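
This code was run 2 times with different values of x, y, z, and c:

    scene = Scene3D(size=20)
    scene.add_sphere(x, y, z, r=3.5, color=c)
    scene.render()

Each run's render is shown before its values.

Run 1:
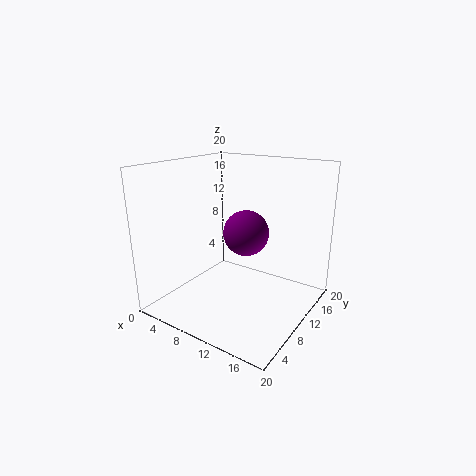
x = 8.5
y = 14.5
z = 9
c = 'purple'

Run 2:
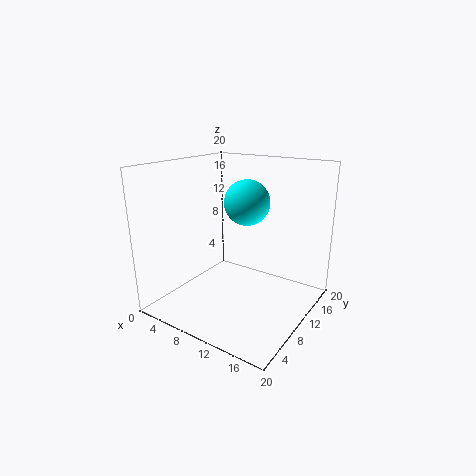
x = 8
y = 15.5
z = 13.5
c = 'cyan'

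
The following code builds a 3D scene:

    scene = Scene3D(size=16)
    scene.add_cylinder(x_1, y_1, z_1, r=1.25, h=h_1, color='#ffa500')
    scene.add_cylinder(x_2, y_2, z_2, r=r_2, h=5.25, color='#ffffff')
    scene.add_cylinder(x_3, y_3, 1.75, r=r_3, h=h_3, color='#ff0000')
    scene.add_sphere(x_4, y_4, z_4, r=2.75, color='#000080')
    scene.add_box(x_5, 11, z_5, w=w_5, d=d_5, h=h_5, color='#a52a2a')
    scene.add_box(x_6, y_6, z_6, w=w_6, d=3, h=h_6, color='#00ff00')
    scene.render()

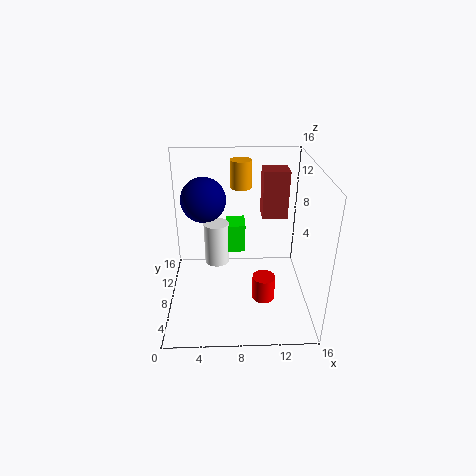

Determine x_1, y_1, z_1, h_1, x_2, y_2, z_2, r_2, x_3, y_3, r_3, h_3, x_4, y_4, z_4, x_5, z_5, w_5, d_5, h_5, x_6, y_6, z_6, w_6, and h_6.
x_1 = 8.5; y_1 = 12.5; z_1 = 12.25; h_1 = 3.25; x_2 = 5.5; y_2 = 11.25; z_2 = 3; r_2 = 1.5; x_3 = 10.75; y_3 = 5.5; r_3 = 1.25; h_3 = 2.75; x_4 = 4; y_4 = 13; z_4 = 10.5; x_5 = 11; z_5 = 8.75; w_5 = 3; d_5 = 2.75; h_5 = 5.75; x_6 = 6.75; y_6 = 10.75; z_6 = 4.5; w_6 = 2.25; h_6 = 3.5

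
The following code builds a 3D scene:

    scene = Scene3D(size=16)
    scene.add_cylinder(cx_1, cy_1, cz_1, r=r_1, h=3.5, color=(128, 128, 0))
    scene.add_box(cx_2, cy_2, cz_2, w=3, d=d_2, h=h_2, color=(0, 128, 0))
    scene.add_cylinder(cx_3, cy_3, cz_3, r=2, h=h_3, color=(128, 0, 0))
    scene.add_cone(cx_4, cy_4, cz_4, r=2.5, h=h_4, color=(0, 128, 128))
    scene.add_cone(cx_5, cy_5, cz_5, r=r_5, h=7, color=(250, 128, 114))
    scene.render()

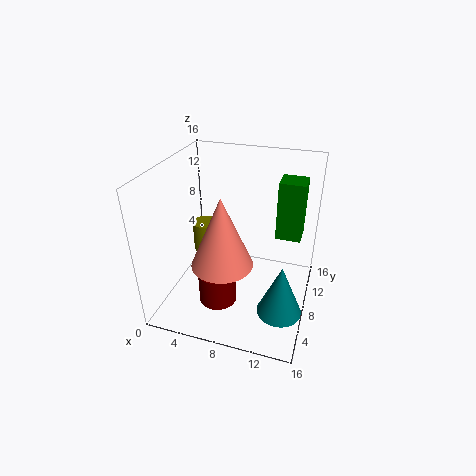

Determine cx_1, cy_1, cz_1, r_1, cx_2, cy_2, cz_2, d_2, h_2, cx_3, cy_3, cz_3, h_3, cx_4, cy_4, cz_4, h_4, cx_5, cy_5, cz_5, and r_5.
cx_1 = 3.5, cy_1 = 9.5, cz_1 = 5, r_1 = 1.5, cx_2 = 11.5, cy_2 = 11.5, cz_2 = 6.5, d_2 = 3, h_2 = 7, cx_3 = 7, cy_3 = 4, cz_3 = 2.5, h_3 = 3.5, cx_4 = 13.5, cy_4 = 6, cz_4 = 0.5, h_4 = 6, cx_5 = 8, cy_5 = 3, cz_5 = 8, r_5 = 3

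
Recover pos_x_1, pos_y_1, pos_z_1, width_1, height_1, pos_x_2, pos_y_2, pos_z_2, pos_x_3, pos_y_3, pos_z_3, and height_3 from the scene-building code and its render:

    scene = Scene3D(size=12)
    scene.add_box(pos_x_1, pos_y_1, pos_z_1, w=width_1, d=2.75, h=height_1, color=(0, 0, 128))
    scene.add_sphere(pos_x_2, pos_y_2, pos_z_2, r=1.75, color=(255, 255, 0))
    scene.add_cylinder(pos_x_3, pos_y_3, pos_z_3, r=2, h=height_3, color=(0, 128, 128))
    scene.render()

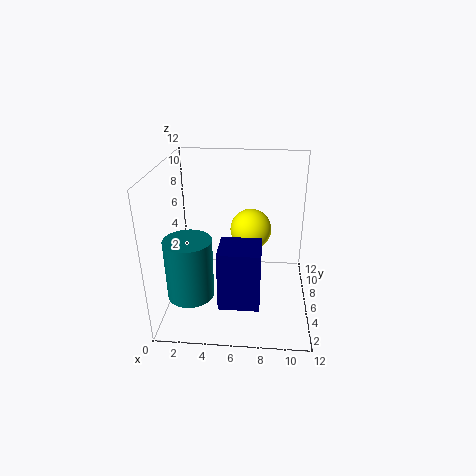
pos_x_1 = 5, pos_y_1 = 0.5, pos_z_1 = 3, width_1 = 3, height_1 = 4.5, pos_x_2 = 7, pos_y_2 = 7.25, pos_z_2 = 6.25, pos_x_3 = 2, pos_y_3 = 4.75, pos_z_3 = 1, height_3 = 5.25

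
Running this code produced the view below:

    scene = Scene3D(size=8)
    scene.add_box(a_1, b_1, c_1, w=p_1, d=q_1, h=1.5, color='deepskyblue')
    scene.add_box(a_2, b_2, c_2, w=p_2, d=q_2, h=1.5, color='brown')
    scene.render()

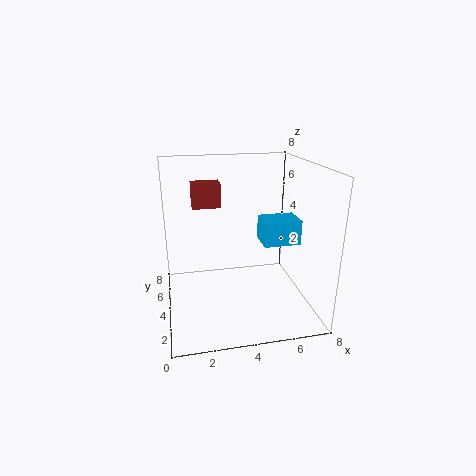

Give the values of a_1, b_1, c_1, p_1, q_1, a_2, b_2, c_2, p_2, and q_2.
a_1 = 5.75
b_1 = 4.5
c_1 = 3
p_1 = 2.25
q_1 = 1.75
a_2 = 1.75
b_2 = 6.5
c_2 = 5
p_2 = 1.75
q_2 = 1.25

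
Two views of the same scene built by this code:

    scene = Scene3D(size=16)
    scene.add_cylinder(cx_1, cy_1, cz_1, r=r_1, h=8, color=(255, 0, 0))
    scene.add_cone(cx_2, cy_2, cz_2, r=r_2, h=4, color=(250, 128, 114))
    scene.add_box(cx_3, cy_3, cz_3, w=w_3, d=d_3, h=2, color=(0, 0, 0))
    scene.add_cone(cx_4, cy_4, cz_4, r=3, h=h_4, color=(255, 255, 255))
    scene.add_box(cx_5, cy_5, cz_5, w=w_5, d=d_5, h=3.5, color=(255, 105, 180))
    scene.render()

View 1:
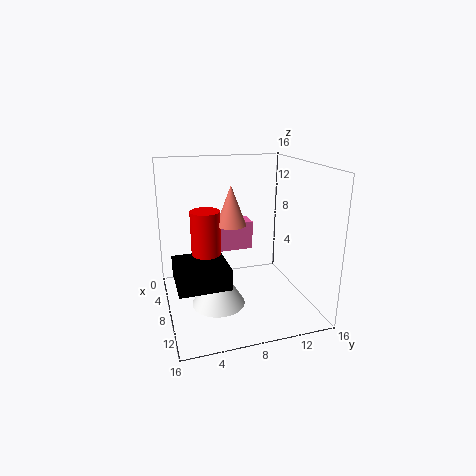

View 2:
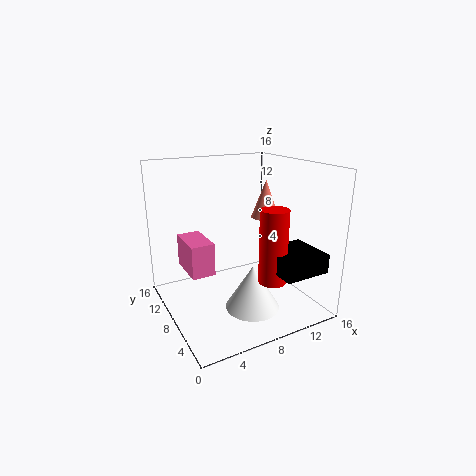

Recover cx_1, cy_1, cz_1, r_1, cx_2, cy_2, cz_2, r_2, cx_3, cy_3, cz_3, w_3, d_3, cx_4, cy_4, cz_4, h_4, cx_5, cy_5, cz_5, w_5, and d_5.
cx_1 = 10, cy_1 = 4, cz_1 = 4, r_1 = 1.5, cx_2 = 10.5, cy_2 = 6.5, cz_2 = 10.5, r_2 = 1.5, cx_3 = 9.5, cy_3 = 0.5, cz_3 = 5.5, w_3 = 5, d_3 = 5, cx_4 = 8.5, cy_4 = 5.5, cz_4 = 0.5, h_4 = 5, cx_5 = 2, cy_5 = 6.5, cz_5 = 5, w_5 = 2.5, d_5 = 4.5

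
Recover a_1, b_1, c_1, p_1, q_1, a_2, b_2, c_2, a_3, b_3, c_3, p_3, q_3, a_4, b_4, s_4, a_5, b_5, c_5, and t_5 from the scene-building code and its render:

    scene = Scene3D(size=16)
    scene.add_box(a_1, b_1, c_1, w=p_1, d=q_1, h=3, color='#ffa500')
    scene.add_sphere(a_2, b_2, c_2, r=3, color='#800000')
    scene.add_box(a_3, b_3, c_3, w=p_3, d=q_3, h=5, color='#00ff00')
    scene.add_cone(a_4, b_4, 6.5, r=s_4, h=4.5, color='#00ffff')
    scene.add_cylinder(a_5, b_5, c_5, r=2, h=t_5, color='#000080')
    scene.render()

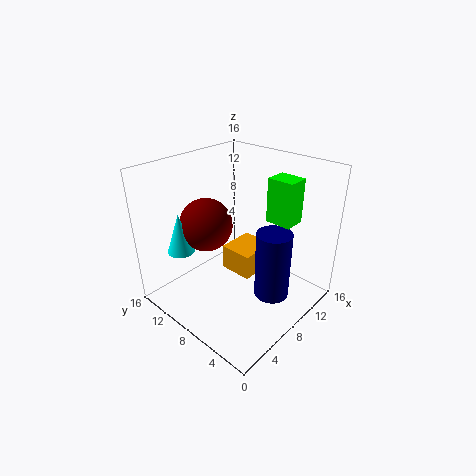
a_1 = 8.5; b_1 = 7; c_1 = 2.5; p_1 = 4.5; q_1 = 4; a_2 = 6.5; b_2 = 11.5; c_2 = 9; a_3 = 11; b_3 = 3.5; c_3 = 9.5; p_3 = 2.5; q_3 = 3; a_4 = 3.5; b_4 = 12.5; s_4 = 1.5; a_5 = 10; b_5 = 4.5; c_5 = 1; t_5 = 8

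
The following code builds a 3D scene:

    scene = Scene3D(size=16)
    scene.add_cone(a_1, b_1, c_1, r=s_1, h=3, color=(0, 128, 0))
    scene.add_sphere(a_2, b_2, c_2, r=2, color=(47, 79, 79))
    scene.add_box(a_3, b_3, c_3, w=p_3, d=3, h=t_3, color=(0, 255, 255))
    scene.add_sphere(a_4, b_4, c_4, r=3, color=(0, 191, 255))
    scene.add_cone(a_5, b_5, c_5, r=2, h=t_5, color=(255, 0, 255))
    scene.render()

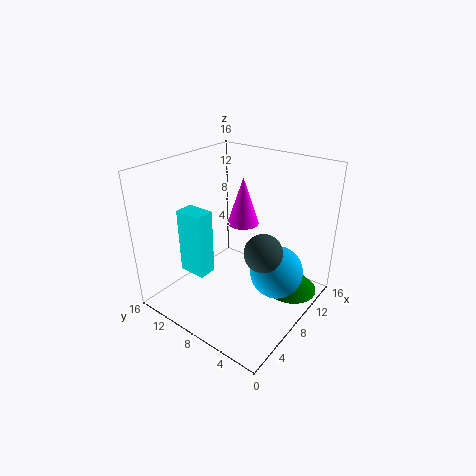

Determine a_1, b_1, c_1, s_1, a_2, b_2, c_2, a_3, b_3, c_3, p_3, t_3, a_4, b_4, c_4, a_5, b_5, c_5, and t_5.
a_1 = 12; b_1 = 3; c_1 = 1; s_1 = 3; a_2 = 7; b_2 = 4; c_2 = 8; a_3 = 3; b_3 = 9; c_3 = 5; p_3 = 2; t_3 = 7; a_4 = 10; b_4 = 4; c_4 = 4; a_5 = 13; b_5 = 11; c_5 = 7; t_5 = 6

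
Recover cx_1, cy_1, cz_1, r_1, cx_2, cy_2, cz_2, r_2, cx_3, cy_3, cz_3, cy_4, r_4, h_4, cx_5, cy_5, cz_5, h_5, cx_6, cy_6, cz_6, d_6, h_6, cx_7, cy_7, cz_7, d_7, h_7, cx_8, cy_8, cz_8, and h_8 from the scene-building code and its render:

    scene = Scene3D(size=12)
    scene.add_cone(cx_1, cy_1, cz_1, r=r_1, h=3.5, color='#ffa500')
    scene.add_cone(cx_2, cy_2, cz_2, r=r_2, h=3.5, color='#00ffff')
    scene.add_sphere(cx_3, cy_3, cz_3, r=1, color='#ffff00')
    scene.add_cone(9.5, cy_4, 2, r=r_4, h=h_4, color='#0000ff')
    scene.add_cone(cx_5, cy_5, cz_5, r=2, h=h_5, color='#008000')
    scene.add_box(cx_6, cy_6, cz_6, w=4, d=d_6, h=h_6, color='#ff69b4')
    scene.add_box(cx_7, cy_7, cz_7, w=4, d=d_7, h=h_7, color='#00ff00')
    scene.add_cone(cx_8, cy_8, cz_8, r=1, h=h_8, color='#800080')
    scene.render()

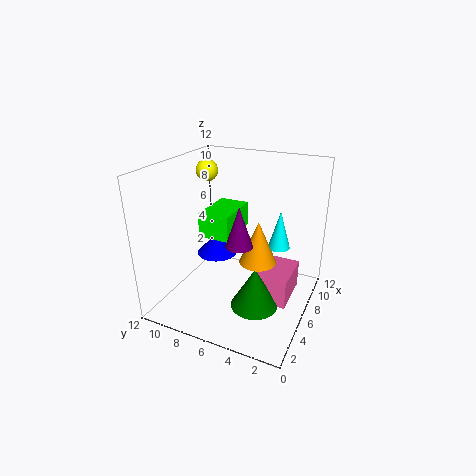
cx_1 = 5.5
cy_1 = 4
cz_1 = 4.5
r_1 = 1.5
cx_2 = 9.5
cy_2 = 3.5
cz_2 = 4
r_2 = 1
cx_3 = 9
cy_3 = 10.5
cz_3 = 10.5
cy_4 = 10
r_4 = 2
h_4 = 2
cx_5 = 5
cy_5 = 4
cz_5 = 0.5
h_5 = 3.5
cx_6 = 5.5
cy_6 = 1.5
cz_6 = 0.5
d_6 = 3
h_6 = 2.5
cx_7 = 4
cy_7 = 6
cz_7 = 6.5
d_7 = 2.5
h_7 = 2
cx_8 = 3
cy_8 = 4.5
cz_8 = 7
h_8 = 3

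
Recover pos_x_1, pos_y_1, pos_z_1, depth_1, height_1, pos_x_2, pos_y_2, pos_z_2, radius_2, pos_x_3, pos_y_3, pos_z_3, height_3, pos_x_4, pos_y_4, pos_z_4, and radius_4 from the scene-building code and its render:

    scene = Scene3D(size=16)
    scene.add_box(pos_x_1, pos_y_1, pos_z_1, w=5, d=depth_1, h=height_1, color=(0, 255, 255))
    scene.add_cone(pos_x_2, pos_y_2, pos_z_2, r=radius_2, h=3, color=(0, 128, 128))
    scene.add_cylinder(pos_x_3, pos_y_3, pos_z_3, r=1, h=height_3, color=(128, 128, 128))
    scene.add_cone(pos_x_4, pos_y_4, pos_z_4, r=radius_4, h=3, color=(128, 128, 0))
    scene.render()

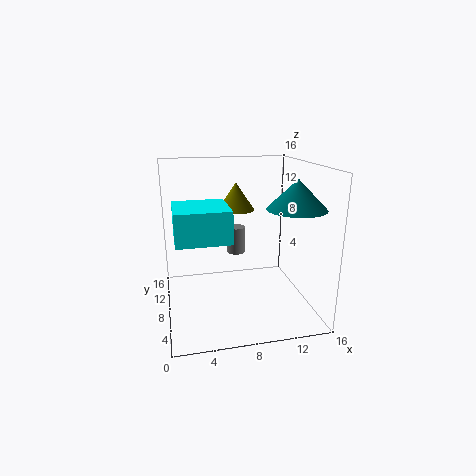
pos_x_1 = 1
pos_y_1 = 1
pos_z_1 = 10
depth_1 = 5
height_1 = 3
pos_x_2 = 13
pos_y_2 = 4
pos_z_2 = 12
radius_2 = 3
pos_x_3 = 8
pos_y_3 = 9
pos_z_3 = 6
height_3 = 3
pos_x_4 = 8
pos_y_4 = 9
pos_z_4 = 11
radius_4 = 2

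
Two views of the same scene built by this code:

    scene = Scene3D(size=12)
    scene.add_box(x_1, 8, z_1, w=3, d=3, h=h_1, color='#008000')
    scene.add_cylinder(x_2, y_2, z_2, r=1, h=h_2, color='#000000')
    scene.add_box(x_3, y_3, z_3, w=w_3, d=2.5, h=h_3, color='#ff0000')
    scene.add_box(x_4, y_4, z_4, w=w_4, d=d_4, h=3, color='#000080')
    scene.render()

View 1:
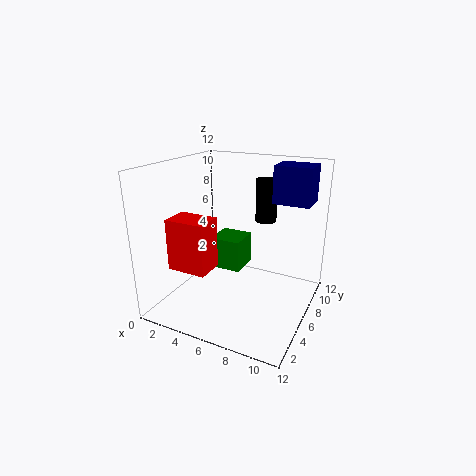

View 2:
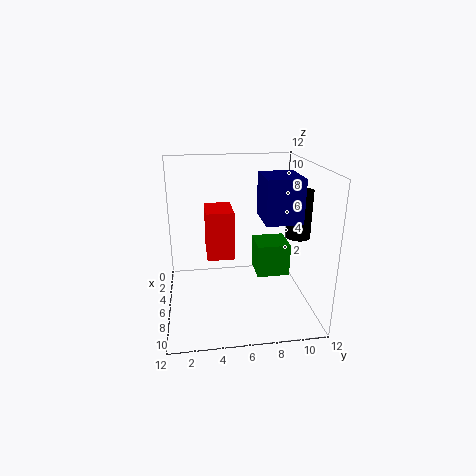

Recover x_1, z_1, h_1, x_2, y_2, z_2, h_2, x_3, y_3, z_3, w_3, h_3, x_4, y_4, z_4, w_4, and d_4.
x_1 = 2, z_1 = 1.5, h_1 = 3, x_2 = 6.5, y_2 = 11, z_2 = 6, h_2 = 4, x_3 = 0.5, y_3 = 3.5, z_3 = 3, w_3 = 3.5, h_3 = 4.5, x_4 = 8.5, y_4 = 7, z_4 = 9, w_4 = 3, d_4 = 2.5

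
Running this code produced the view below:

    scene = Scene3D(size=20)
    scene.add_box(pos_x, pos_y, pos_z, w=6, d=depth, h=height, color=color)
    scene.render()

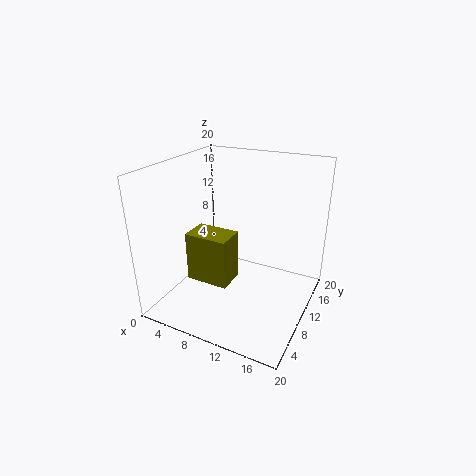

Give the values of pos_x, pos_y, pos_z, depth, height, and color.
pos_x = 4
pos_y = 6
pos_z = 4
depth = 4
height = 7
color = 'olive'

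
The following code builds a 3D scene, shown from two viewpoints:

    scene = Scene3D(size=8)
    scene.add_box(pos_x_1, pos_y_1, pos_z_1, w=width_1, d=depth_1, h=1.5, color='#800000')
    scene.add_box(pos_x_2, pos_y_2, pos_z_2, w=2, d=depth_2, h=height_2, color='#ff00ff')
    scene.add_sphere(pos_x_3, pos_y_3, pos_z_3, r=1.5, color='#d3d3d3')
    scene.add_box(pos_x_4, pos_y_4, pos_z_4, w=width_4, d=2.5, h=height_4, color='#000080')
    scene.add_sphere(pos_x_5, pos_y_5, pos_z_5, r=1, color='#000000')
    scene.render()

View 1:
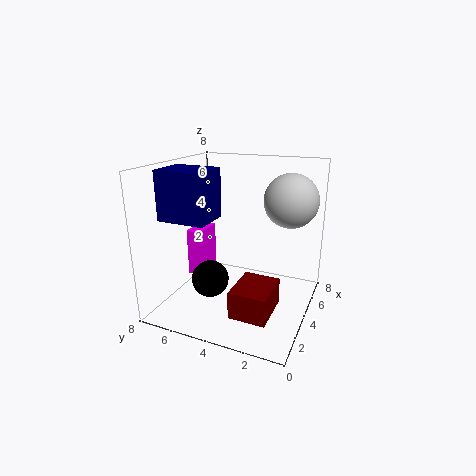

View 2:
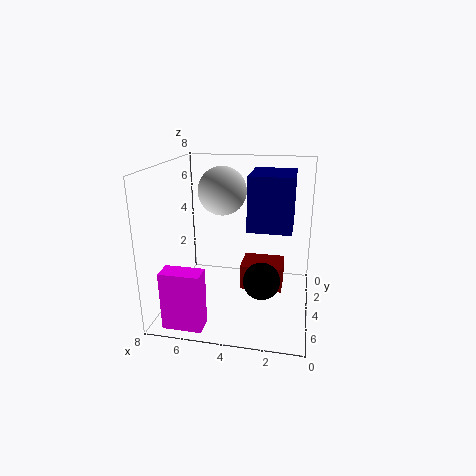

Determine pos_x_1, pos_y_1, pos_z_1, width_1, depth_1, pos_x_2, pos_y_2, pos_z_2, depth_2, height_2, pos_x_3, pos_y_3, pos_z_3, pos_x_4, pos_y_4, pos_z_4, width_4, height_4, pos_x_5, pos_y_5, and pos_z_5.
pos_x_1 = 1.5, pos_y_1 = 1.5, pos_z_1 = 0.5, width_1 = 2.5, depth_1 = 2, pos_x_2 = 5, pos_y_2 = 7, pos_z_2 = 0.5, depth_2 = 1, height_2 = 3, pos_x_3 = 5.5, pos_y_3 = 1.5, pos_z_3 = 6, pos_x_4 = 1, pos_y_4 = 4.5, pos_z_4 = 5.5, width_4 = 2, height_4 = 2.5, pos_x_5 = 2.5, pos_y_5 = 5, pos_z_5 = 2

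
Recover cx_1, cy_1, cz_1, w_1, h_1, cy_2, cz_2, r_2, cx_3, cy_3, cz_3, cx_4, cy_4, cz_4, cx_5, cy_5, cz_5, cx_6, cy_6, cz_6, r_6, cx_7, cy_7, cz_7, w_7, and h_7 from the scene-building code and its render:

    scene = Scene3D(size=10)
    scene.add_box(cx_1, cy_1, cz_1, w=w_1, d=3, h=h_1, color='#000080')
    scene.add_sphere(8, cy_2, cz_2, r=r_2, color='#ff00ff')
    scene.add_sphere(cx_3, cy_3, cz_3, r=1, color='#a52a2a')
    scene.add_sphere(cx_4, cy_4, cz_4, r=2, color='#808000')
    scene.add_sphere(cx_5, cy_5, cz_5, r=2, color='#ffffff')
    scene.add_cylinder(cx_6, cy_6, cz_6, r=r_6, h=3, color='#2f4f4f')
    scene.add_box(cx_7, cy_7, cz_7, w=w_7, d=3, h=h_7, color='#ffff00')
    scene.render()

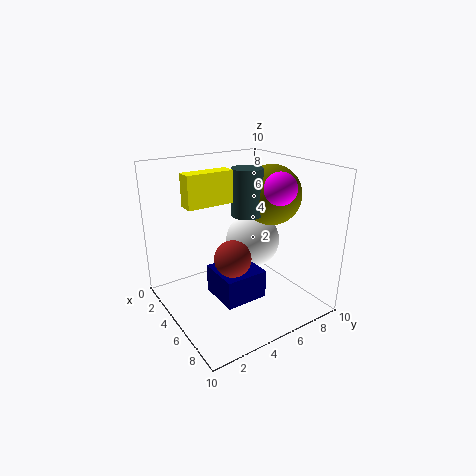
cx_1 = 4
cy_1 = 3
cz_1 = 1
w_1 = 3
h_1 = 2
cy_2 = 6
cz_2 = 9
r_2 = 1
cx_3 = 9
cy_3 = 2
cz_3 = 6
cx_4 = 6
cy_4 = 7
cz_4 = 8
cx_5 = 4
cy_5 = 7
cz_5 = 4
cx_6 = 6
cy_6 = 5
cz_6 = 7
r_6 = 1
cx_7 = 5
cy_7 = 1
cz_7 = 8
w_7 = 1
h_7 = 2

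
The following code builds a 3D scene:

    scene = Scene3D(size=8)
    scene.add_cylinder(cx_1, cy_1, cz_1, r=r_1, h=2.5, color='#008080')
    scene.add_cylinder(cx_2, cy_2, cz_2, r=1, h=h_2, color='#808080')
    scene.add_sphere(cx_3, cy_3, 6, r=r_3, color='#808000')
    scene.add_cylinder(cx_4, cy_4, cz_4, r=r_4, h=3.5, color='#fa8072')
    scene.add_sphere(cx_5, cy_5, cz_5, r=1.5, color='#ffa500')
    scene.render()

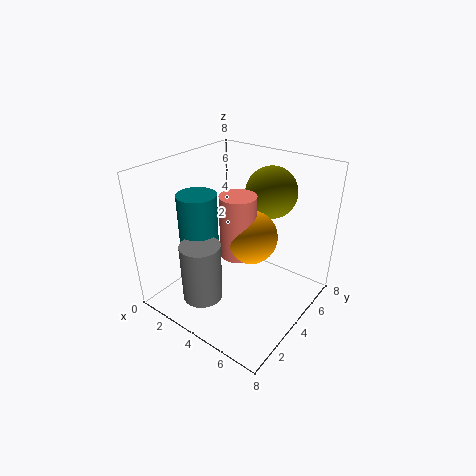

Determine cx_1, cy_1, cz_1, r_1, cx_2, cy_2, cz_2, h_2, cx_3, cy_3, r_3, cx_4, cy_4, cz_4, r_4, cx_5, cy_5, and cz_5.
cx_1 = 3; cy_1 = 2; cz_1 = 4.5; r_1 = 1; cx_2 = 4; cy_2 = 1; cz_2 = 2; h_2 = 3; cx_3 = 4.5; cy_3 = 6.5; r_3 = 1.5; cx_4 = 4; cy_4 = 4; cz_4 = 3; r_4 = 1; cx_5 = 4.5; cy_5 = 4.5; cz_5 = 4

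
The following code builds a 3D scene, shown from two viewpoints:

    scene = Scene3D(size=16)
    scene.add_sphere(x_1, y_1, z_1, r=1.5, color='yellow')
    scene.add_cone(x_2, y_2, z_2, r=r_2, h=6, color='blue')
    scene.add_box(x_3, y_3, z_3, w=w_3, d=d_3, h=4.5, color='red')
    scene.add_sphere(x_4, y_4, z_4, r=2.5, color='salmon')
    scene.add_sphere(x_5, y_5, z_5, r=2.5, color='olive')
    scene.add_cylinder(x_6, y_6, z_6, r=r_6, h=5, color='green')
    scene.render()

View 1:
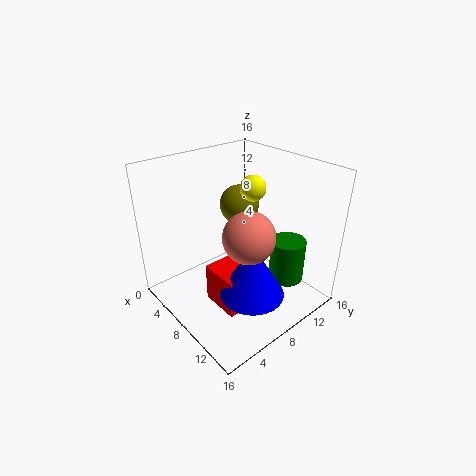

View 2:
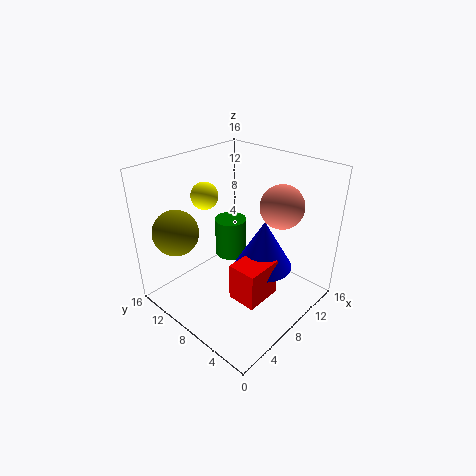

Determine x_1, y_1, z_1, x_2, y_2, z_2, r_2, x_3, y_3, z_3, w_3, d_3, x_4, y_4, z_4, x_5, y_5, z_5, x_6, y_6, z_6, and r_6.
x_1 = 6.5; y_1 = 11.5; z_1 = 12.5; x_2 = 11.5; y_2 = 7; z_2 = 3; r_2 = 3.5; x_3 = 6.5; y_3 = 4.5; z_3 = 0.5; w_3 = 4.5; d_3 = 3.5; x_4 = 12.5; y_4 = 5.5; z_4 = 11; x_5 = 3; y_5 = 12.5; z_5 = 9; x_6 = 11.5; y_6 = 12.5; z_6 = 2.5; r_6 = 2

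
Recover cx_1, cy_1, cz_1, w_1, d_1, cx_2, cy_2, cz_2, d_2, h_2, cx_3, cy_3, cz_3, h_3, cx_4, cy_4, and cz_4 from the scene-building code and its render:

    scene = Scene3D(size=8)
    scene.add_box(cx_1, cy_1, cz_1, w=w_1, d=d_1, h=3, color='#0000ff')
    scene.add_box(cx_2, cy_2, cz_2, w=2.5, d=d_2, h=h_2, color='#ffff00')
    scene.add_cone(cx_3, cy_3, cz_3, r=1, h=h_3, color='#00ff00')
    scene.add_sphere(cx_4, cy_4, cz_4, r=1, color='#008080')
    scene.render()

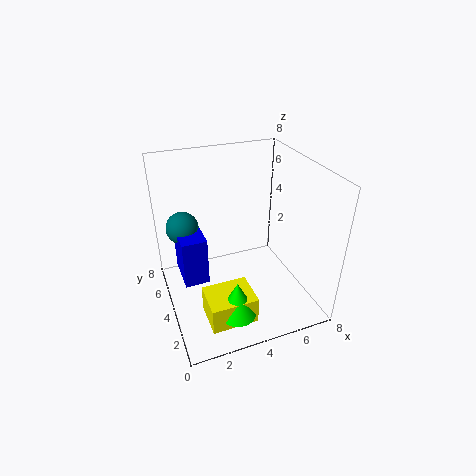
cx_1 = 1; cy_1 = 5; cz_1 = 0.5; w_1 = 1.5; d_1 = 2.5; cx_2 = 1.5; cy_2 = 1; cz_2 = 0.5; d_2 = 2; h_2 = 1.5; cx_3 = 3; cy_3 = 1.5; cz_3 = 1; h_3 = 2; cx_4 = 1.5; cy_4 = 7; cz_4 = 3.5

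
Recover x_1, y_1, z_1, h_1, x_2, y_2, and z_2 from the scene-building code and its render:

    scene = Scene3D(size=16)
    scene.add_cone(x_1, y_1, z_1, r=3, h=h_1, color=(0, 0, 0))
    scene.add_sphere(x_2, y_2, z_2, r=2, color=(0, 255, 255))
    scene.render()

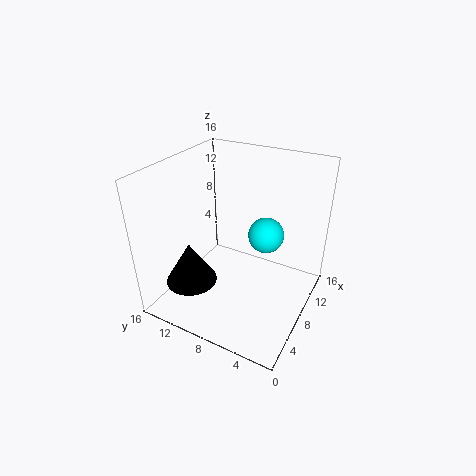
x_1 = 5.5
y_1 = 13
z_1 = 2
h_1 = 5
x_2 = 10
y_2 = 5.5
z_2 = 8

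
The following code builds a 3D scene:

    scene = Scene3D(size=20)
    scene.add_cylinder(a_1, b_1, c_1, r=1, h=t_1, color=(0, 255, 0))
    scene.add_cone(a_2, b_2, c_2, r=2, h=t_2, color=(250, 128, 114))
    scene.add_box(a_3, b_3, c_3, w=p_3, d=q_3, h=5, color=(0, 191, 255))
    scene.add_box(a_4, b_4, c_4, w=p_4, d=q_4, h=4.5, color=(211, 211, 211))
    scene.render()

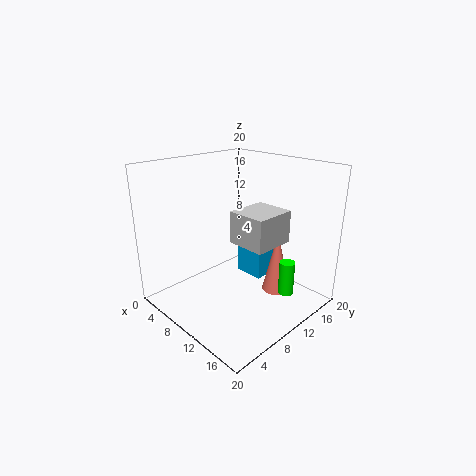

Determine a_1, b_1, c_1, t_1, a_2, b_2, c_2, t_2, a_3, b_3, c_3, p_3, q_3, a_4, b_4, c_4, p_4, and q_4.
a_1 = 17.5, b_1 = 11.5, c_1 = 4, t_1 = 4.5, a_2 = 13.5, b_2 = 14.5, c_2 = 1.5, t_2 = 9, a_3 = 6, b_3 = 14, c_3 = 2, p_3 = 4.5, q_3 = 4, a_4 = 9.5, b_4 = 9, c_4 = 9.5, p_4 = 5.5, q_4 = 6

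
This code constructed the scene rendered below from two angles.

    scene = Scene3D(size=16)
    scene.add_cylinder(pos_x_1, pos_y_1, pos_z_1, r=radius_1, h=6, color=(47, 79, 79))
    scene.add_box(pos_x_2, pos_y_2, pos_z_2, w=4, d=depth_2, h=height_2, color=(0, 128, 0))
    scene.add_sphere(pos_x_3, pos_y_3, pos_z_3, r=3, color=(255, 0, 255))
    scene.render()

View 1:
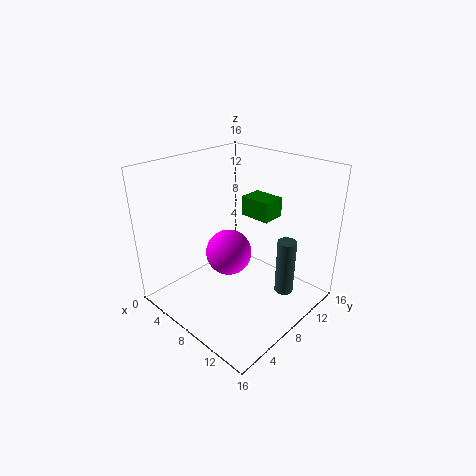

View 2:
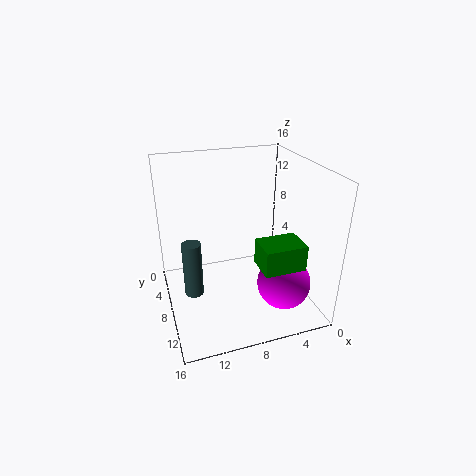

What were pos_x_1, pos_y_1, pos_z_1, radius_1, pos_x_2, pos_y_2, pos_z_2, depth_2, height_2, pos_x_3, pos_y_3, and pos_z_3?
pos_x_1 = 13.5, pos_y_1 = 9.5, pos_z_1 = 3, radius_1 = 1, pos_x_2 = 4, pos_y_2 = 13, pos_z_2 = 8, depth_2 = 3, height_2 = 2.5, pos_x_3 = 3.5, pos_y_3 = 11, pos_z_3 = 3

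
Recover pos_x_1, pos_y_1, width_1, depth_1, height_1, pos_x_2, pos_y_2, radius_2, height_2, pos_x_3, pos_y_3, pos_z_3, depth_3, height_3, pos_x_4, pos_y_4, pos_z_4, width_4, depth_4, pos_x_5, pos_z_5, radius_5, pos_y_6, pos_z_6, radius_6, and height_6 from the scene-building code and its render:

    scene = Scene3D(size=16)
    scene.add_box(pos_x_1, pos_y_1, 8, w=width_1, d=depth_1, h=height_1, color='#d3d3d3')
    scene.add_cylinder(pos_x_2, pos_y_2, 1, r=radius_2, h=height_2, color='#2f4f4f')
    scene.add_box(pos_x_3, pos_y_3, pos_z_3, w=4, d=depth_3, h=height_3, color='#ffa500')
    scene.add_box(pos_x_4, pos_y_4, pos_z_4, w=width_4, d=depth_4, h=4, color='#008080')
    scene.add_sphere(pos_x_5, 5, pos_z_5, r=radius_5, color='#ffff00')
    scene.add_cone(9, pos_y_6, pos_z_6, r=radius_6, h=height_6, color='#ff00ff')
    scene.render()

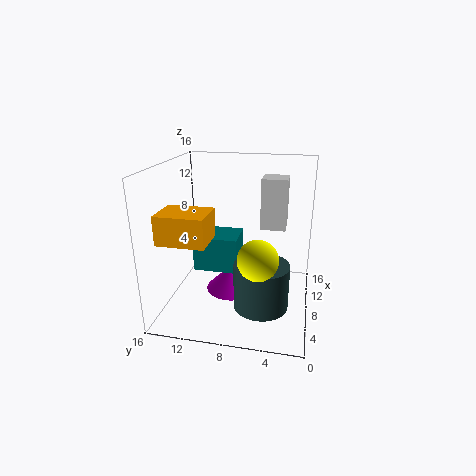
pos_x_1 = 11
pos_y_1 = 3
width_1 = 3
depth_1 = 3
height_1 = 6
pos_x_2 = 6
pos_y_2 = 5
radius_2 = 3
height_2 = 5
pos_x_3 = 2
pos_y_3 = 10
pos_z_3 = 9
depth_3 = 5
height_3 = 3
pos_x_4 = 7
pos_y_4 = 8
pos_z_4 = 4
width_4 = 4
depth_4 = 5
pos_x_5 = 3
pos_z_5 = 8
radius_5 = 2
pos_y_6 = 9
pos_z_6 = 1
radius_6 = 3
height_6 = 3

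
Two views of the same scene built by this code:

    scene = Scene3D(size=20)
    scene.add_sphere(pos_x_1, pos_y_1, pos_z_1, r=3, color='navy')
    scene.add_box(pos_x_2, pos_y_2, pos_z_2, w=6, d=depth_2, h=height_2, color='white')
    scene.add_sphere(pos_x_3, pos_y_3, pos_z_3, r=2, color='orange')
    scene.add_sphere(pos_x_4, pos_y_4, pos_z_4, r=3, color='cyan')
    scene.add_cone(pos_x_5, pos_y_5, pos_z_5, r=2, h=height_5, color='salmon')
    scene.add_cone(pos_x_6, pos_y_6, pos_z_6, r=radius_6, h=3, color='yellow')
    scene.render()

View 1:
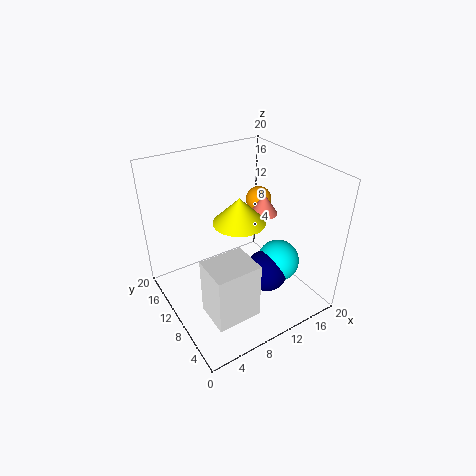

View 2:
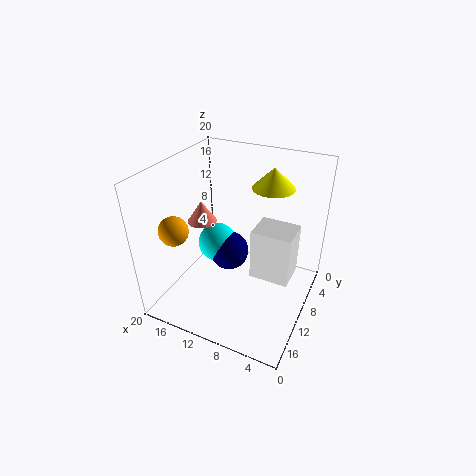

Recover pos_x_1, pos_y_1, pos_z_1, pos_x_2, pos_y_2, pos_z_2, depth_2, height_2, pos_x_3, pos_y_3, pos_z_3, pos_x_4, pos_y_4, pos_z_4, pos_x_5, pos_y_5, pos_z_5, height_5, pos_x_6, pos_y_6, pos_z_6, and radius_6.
pos_x_1 = 13, pos_y_1 = 7, pos_z_1 = 5, pos_x_2 = 3, pos_y_2 = 3, pos_z_2 = 2, depth_2 = 5, height_2 = 8, pos_x_3 = 17, pos_y_3 = 15, pos_z_3 = 12, pos_x_4 = 15, pos_y_4 = 7, pos_z_4 = 6, pos_x_5 = 15, pos_y_5 = 11, pos_z_5 = 12, height_5 = 3, pos_x_6 = 7, pos_y_6 = 5, pos_z_6 = 16, radius_6 = 3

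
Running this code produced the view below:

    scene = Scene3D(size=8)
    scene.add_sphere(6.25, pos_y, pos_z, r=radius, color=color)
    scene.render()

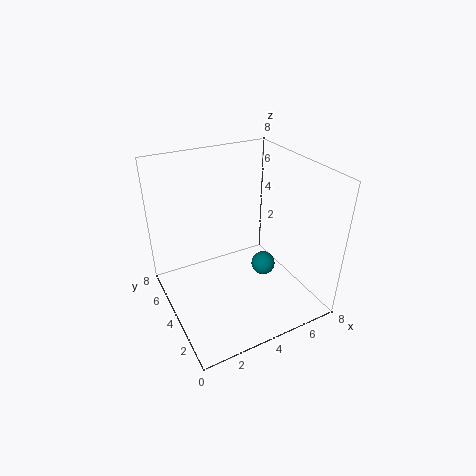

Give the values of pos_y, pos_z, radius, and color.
pos_y = 4.75
pos_z = 1
radius = 0.75
color = 'teal'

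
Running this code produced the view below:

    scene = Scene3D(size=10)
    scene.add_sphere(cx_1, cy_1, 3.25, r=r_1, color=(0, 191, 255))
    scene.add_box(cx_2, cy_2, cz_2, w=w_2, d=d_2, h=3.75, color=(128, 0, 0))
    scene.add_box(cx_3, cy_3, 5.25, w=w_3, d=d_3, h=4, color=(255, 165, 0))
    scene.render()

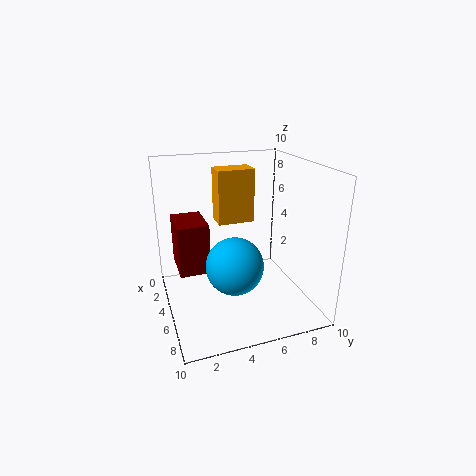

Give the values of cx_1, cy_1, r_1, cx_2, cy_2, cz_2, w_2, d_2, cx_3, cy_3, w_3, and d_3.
cx_1 = 5.75
cy_1 = 4.5
r_1 = 2
cx_2 = 0.75
cy_2 = 1
cz_2 = 2
w_2 = 3.25
d_2 = 2.25
cx_3 = 1.25
cy_3 = 4.25
w_3 = 1.75
d_3 = 2.75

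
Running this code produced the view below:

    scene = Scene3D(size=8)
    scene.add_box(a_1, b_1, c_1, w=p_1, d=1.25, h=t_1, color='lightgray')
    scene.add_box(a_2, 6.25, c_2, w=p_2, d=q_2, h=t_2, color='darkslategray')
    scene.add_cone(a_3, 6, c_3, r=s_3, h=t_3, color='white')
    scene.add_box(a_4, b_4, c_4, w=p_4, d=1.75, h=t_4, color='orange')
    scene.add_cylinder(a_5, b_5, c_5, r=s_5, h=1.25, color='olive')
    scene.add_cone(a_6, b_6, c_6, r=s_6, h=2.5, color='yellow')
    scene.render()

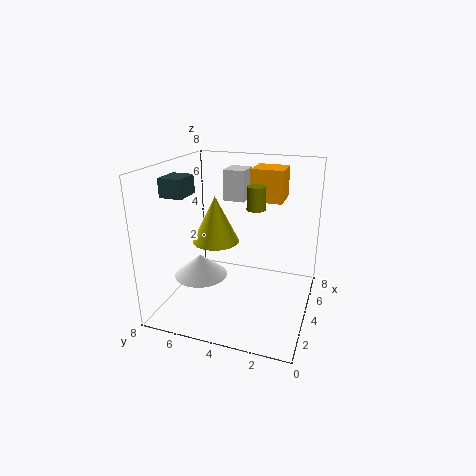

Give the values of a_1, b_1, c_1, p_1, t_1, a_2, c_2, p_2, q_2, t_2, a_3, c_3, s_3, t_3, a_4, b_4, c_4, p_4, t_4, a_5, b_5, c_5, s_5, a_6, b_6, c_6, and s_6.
a_1 = 5, b_1 = 4, c_1 = 5.75, p_1 = 1.5, t_1 = 1.75, a_2 = 2, c_2 = 6.5, p_2 = 1.5, q_2 = 1.25, t_2 = 1, a_3 = 3.25, c_3 = 1.75, s_3 = 1.5, t_3 = 1.25, a_4 = 4.5, b_4 = 1.75, c_4 = 6, p_4 = 1.75, t_4 = 1.75, a_5 = 4, b_5 = 3, c_5 = 5.75, s_5 = 0.5, a_6 = 3.25, b_6 = 5, c_6 = 4, s_6 = 1.25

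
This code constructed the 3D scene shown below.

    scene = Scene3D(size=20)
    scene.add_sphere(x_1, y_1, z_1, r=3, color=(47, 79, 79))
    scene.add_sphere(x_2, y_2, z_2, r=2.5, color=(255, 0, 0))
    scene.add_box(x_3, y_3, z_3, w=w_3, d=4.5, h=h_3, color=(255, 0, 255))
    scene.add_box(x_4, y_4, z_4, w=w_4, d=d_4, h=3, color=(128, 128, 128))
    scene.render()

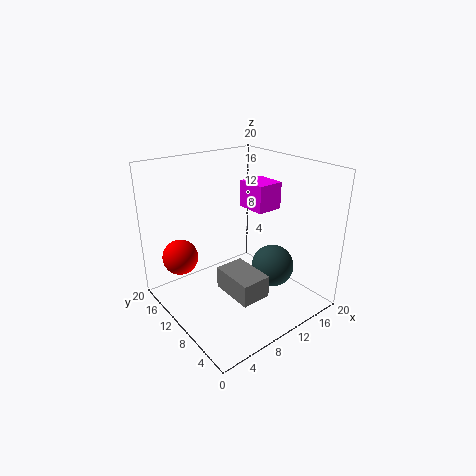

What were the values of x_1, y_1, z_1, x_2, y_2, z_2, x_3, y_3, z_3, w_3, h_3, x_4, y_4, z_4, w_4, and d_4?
x_1 = 14
y_1 = 7
z_1 = 5.5
x_2 = 3.5
y_2 = 15
z_2 = 7
x_3 = 14
y_3 = 10
z_3 = 12.5
w_3 = 4
h_3 = 4
x_4 = 6
y_4 = 3.5
z_4 = 4
w_4 = 4
d_4 = 6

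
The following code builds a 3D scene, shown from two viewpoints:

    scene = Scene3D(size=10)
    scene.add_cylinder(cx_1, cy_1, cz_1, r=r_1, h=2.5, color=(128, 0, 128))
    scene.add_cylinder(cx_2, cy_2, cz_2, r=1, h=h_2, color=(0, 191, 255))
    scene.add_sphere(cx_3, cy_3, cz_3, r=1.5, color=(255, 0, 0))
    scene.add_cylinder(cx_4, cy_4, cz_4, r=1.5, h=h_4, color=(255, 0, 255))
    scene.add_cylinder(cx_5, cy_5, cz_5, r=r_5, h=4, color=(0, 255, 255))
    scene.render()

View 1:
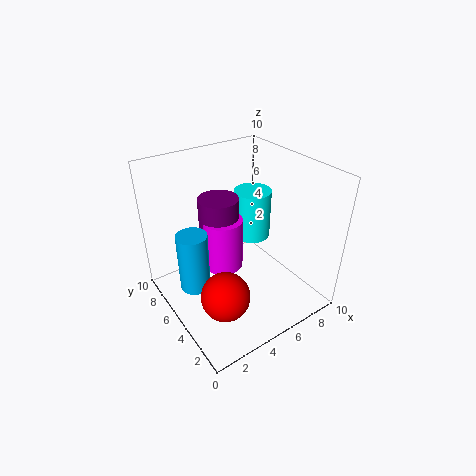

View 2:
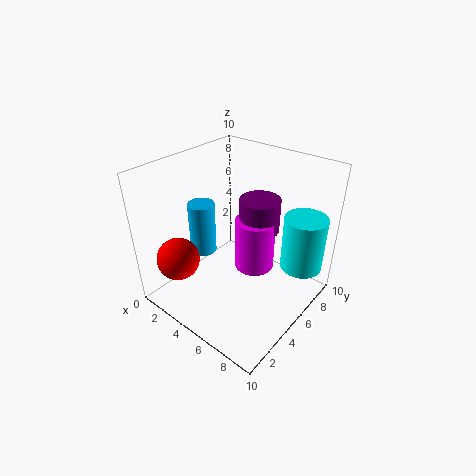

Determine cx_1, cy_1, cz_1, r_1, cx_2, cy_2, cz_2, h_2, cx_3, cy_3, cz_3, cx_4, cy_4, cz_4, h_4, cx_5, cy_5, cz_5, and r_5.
cx_1 = 5; cy_1 = 7.5; cz_1 = 4.5; r_1 = 1.5; cx_2 = 1.5; cy_2 = 5; cz_2 = 2.5; h_2 = 4; cx_3 = 2; cy_3 = 2; cz_3 = 3.5; cx_4 = 5; cy_4 = 7; cz_4 = 1.5; h_4 = 4; cx_5 = 8.5; cy_5 = 8; cz_5 = 2.5; r_5 = 1.5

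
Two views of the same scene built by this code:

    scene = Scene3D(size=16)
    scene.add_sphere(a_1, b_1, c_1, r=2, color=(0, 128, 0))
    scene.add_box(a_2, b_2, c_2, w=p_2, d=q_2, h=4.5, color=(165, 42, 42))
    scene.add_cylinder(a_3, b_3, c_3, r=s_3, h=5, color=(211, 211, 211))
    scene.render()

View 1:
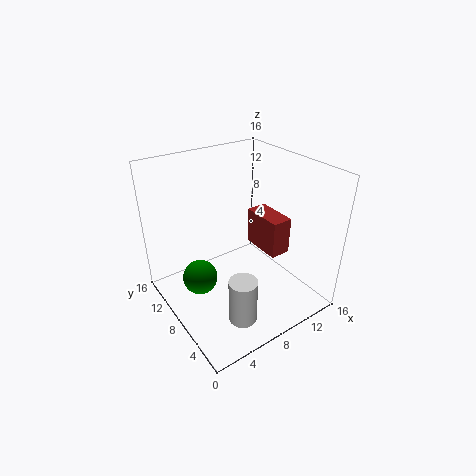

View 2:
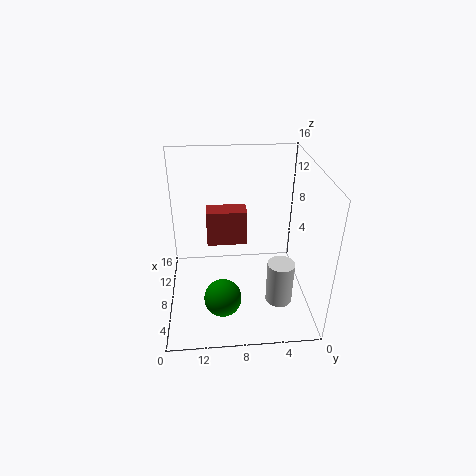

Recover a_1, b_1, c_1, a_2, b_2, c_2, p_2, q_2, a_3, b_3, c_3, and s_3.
a_1 = 4; b_1 = 10; c_1 = 3; a_2 = 12; b_2 = 6.5; c_2 = 4.5; p_2 = 2.5; q_2 = 5; a_3 = 5.5; b_3 = 3.5; c_3 = 1; s_3 = 1.5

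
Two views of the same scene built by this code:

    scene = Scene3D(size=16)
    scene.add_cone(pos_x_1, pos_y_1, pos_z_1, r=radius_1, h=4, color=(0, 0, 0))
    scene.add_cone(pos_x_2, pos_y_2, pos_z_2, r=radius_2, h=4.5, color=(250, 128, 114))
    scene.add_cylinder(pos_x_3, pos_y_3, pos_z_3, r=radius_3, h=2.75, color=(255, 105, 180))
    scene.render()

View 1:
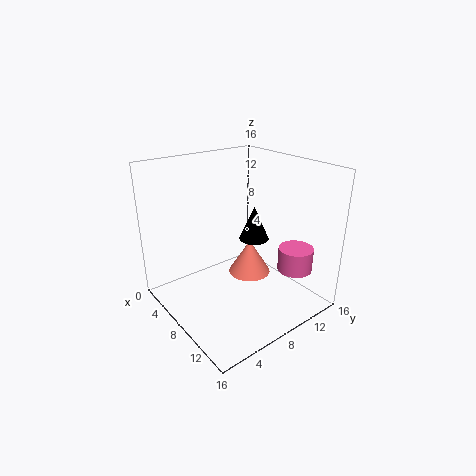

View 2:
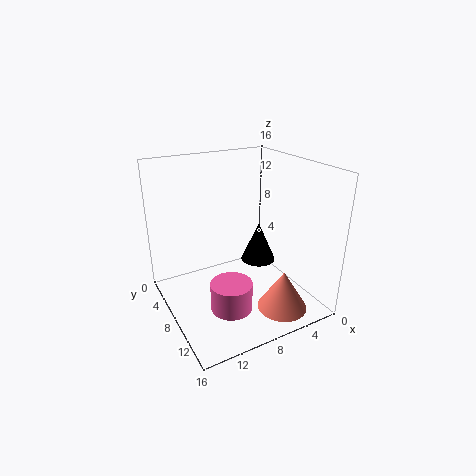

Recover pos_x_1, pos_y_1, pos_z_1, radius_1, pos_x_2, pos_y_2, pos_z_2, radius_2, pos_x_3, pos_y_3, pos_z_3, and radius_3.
pos_x_1 = 7.25; pos_y_1 = 11; pos_z_1 = 6.75; radius_1 = 1.75; pos_x_2 = 4.75; pos_y_2 = 12.5; pos_z_2 = 0.5; radius_2 = 2.75; pos_x_3 = 11.75; pos_y_3 = 13.5; pos_z_3 = 3.75; radius_3 = 2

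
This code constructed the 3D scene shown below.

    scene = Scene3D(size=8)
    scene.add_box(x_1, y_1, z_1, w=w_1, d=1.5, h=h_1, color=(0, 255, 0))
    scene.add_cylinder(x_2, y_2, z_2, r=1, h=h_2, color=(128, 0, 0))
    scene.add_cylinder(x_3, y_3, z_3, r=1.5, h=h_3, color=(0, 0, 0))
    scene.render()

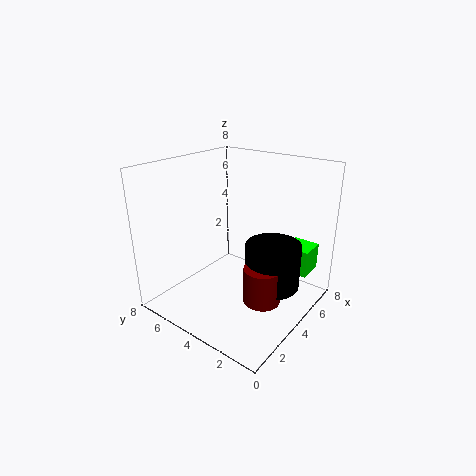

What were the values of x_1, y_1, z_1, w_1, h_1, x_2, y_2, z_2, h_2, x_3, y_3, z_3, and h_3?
x_1 = 5.5
y_1 = 0.5
z_1 = 2
w_1 = 1.5
h_1 = 1.5
x_2 = 3.5
y_2 = 2
z_2 = 1
h_2 = 2
x_3 = 4.5
y_3 = 2
z_3 = 1.5
h_3 = 2.5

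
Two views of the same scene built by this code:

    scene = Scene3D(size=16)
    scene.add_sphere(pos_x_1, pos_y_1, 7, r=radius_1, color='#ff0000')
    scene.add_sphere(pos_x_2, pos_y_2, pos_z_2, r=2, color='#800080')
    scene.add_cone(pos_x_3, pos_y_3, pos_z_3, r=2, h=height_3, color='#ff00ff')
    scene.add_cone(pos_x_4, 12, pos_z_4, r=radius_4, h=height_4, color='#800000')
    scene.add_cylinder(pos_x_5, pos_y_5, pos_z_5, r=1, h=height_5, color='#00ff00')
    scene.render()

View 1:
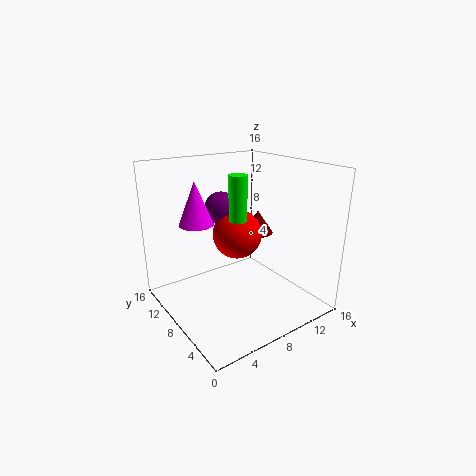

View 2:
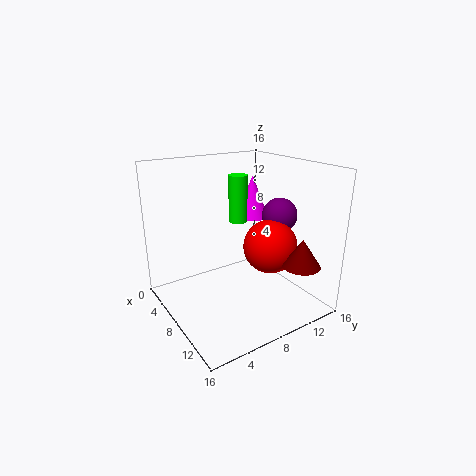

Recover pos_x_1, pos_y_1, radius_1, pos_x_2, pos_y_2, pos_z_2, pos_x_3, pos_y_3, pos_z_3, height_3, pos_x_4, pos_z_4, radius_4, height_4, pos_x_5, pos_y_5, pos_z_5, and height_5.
pos_x_1 = 10
pos_y_1 = 11
radius_1 = 3
pos_x_2 = 9
pos_y_2 = 13
pos_z_2 = 10
pos_x_3 = 5
pos_y_3 = 12
pos_z_3 = 9
height_3 = 5
pos_x_4 = 14
pos_z_4 = 6
radius_4 = 2
height_4 = 3
pos_x_5 = 8
pos_y_5 = 8
pos_z_5 = 10
height_5 = 5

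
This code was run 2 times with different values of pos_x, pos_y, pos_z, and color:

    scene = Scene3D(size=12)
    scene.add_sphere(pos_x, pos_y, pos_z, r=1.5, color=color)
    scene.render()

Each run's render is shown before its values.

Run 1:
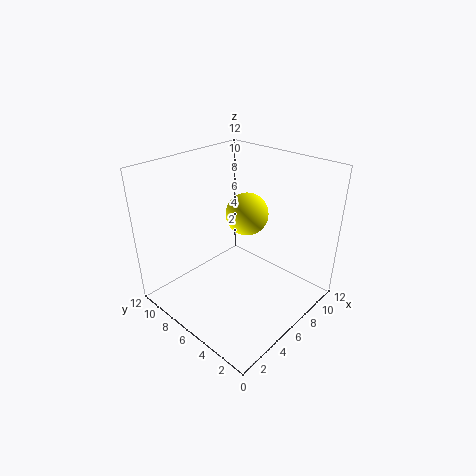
pos_x = 4.5; pos_y = 3.75; pos_z = 9.5; color = 'yellow'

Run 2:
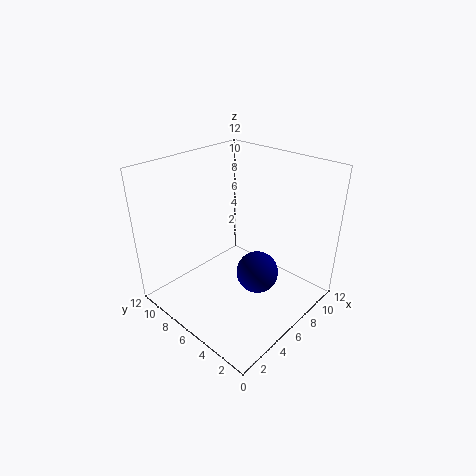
pos_x = 4; pos_y = 2.25; pos_z = 5.5; color = 'navy'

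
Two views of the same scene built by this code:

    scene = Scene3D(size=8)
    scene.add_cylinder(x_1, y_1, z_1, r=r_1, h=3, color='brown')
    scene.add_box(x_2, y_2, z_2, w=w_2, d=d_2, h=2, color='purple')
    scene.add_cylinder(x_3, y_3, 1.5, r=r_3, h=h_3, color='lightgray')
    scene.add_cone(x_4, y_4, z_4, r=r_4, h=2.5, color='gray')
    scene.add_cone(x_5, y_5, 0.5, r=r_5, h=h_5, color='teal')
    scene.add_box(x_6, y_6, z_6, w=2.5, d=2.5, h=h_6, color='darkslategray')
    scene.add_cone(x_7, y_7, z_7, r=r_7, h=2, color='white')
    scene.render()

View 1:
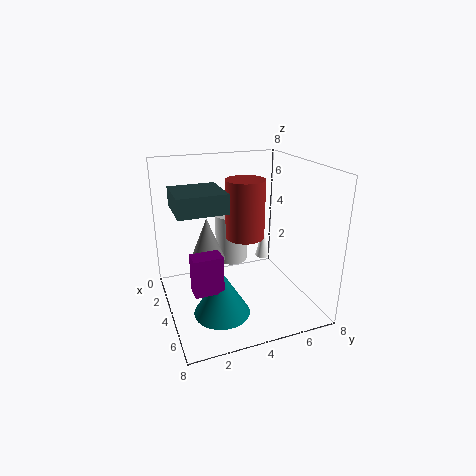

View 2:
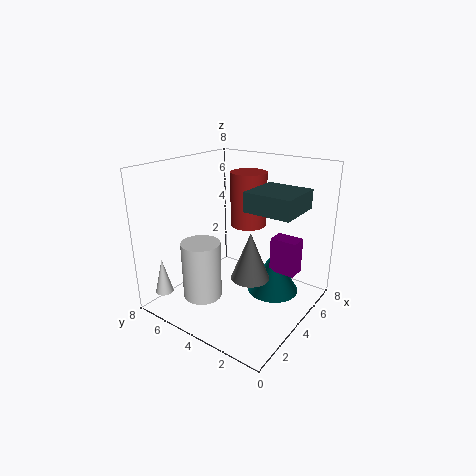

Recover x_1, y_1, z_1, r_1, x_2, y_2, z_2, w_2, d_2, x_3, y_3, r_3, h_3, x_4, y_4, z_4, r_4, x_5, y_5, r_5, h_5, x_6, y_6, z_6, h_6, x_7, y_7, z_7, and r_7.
x_1 = 5, y_1 = 4, z_1 = 4.5, r_1 = 1, x_2 = 5, y_2 = 1, z_2 = 2, w_2 = 1, d_2 = 1.5, x_3 = 1.5, y_3 = 4.5, r_3 = 1, h_3 = 3, x_4 = 3, y_4 = 2.5, z_4 = 2.5, r_4 = 1, x_5 = 5.5, y_5 = 2.5, r_5 = 1.5, h_5 = 2.5, x_6 = 3, y_6 = 0.5, z_6 = 6, h_6 = 1, x_7 = 1, y_7 = 7, z_7 = 1, r_7 = 0.5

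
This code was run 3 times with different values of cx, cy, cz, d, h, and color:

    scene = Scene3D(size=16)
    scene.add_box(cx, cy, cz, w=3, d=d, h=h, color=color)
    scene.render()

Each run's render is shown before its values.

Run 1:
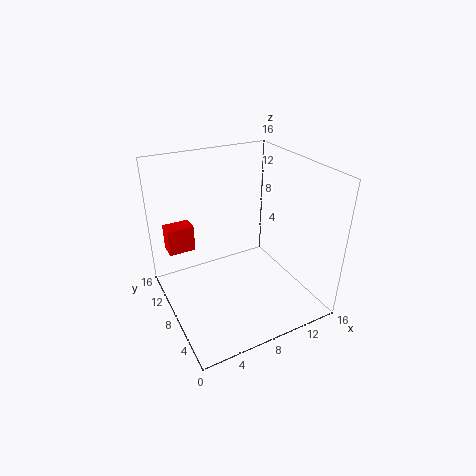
cx = 1
cy = 11
cz = 6
d = 2
h = 3
color = 'red'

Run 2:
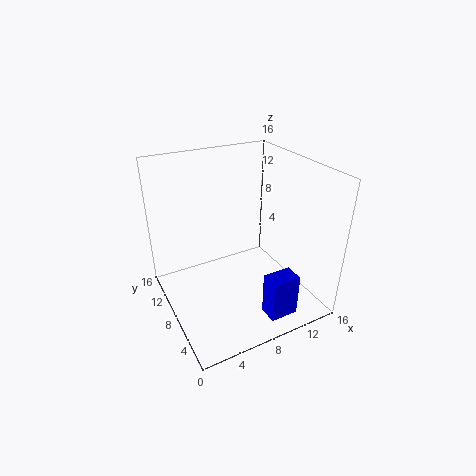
cx = 8
cy = 0.5
cz = 2
d = 2
h = 4.5
color = 'blue'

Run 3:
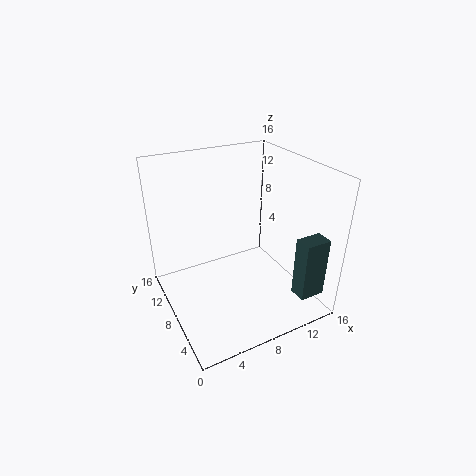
cx = 13
cy = 2
cz = 1.5
d = 2
h = 7
color = 'darkslategray'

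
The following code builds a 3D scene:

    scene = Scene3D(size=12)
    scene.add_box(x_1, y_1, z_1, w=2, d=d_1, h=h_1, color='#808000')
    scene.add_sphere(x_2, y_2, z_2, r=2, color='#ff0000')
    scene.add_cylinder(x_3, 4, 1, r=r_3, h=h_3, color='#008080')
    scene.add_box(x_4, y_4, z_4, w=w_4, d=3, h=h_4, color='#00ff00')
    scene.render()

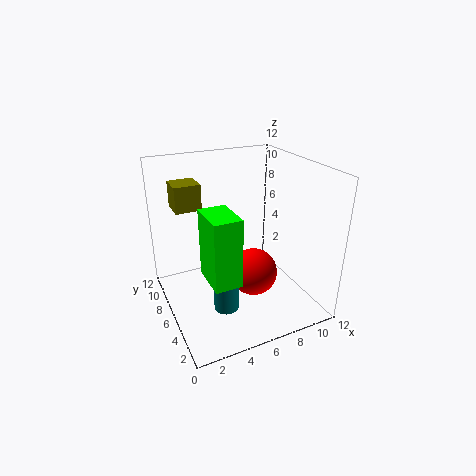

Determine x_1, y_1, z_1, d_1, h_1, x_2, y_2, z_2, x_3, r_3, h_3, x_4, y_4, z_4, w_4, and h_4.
x_1 = 1
y_1 = 6
z_1 = 9
d_1 = 2
h_1 = 2
x_2 = 7
y_2 = 5
z_2 = 3
x_3 = 4
r_3 = 1
h_3 = 4
x_4 = 2
y_4 = 1
z_4 = 5
w_4 = 2
h_4 = 5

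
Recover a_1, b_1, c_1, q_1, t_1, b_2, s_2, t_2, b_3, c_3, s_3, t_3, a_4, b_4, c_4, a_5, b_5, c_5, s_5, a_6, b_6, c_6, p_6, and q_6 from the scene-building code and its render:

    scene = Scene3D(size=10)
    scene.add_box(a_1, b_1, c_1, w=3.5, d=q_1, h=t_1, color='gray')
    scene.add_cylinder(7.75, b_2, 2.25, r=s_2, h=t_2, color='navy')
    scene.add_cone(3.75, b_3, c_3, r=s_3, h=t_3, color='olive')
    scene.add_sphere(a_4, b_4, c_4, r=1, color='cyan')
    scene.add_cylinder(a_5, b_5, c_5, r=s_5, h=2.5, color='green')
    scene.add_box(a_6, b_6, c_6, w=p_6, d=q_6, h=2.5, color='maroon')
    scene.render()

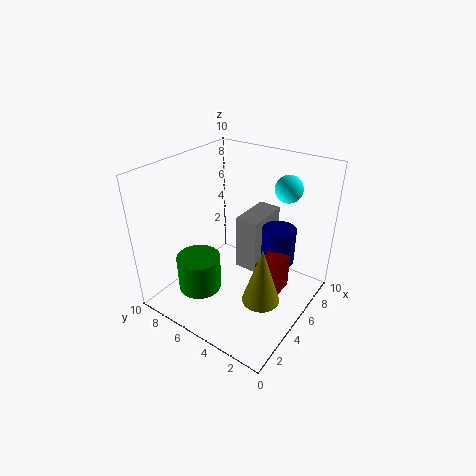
a_1 = 6.5
b_1 = 4.5
c_1 = 1.25
q_1 = 1.75
t_1 = 4.25
b_2 = 3.25
s_2 = 1.25
t_2 = 2.75
b_3 = 2.25
c_3 = 1.75
s_3 = 1.25
t_3 = 4
a_4 = 8.75
b_4 = 3.25
c_4 = 7.75
a_5 = 2.75
b_5 = 6.75
c_5 = 1.5
s_5 = 1.5
a_6 = 4.5
b_6 = 1.75
c_6 = 1.25
p_6 = 2.25
q_6 = 1.5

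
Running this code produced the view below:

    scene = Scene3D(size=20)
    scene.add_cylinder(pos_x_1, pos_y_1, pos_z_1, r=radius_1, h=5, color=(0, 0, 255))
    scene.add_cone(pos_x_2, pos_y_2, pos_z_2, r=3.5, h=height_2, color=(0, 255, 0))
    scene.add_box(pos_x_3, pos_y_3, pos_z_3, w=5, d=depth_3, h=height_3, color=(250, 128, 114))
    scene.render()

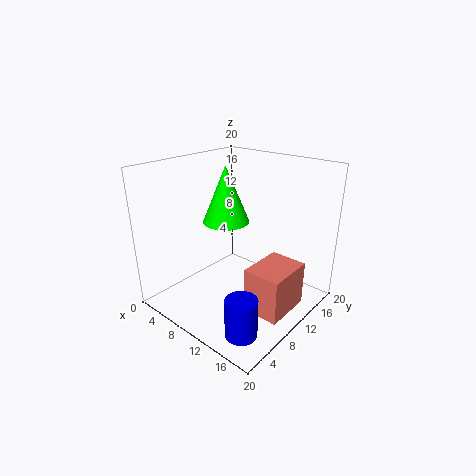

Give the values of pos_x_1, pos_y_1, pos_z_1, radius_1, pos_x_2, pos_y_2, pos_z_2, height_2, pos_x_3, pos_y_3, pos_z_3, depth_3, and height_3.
pos_x_1 = 16.5
pos_y_1 = 3
pos_z_1 = 1.5
radius_1 = 2
pos_x_2 = 5.5
pos_y_2 = 12.5
pos_z_2 = 10.5
height_2 = 8.5
pos_x_3 = 14
pos_y_3 = 6.5
pos_z_3 = 2
depth_3 = 6.5
height_3 = 6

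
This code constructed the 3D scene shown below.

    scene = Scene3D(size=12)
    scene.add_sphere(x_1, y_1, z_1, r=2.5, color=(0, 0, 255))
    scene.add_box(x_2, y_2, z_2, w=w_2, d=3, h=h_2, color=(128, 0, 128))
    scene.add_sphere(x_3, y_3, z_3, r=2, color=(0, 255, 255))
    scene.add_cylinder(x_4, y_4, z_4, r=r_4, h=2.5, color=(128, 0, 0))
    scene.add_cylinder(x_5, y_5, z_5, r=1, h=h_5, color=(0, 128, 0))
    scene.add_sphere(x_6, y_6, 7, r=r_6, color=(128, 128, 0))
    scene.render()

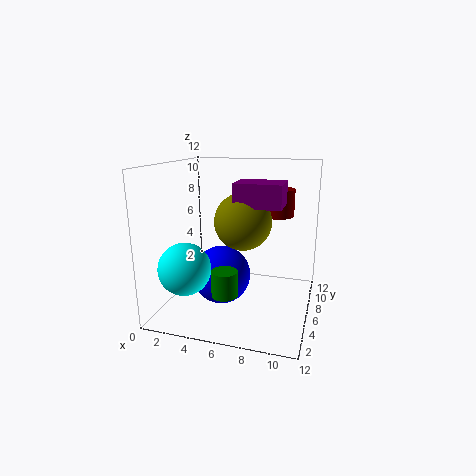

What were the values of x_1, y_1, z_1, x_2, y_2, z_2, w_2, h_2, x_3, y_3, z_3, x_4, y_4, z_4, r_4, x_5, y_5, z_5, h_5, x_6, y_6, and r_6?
x_1 = 4.5
y_1 = 6
z_1 = 2.5
x_2 = 5.5
y_2 = 6
z_2 = 8.5
w_2 = 4
h_2 = 2
x_3 = 3
y_3 = 2
z_3 = 4.5
x_4 = 8.5
y_4 = 10.5
z_4 = 7
r_4 = 1.5
x_5 = 6
y_5 = 2.5
z_5 = 2.5
h_5 = 2
x_6 = 6
y_6 = 7.5
r_6 = 2.5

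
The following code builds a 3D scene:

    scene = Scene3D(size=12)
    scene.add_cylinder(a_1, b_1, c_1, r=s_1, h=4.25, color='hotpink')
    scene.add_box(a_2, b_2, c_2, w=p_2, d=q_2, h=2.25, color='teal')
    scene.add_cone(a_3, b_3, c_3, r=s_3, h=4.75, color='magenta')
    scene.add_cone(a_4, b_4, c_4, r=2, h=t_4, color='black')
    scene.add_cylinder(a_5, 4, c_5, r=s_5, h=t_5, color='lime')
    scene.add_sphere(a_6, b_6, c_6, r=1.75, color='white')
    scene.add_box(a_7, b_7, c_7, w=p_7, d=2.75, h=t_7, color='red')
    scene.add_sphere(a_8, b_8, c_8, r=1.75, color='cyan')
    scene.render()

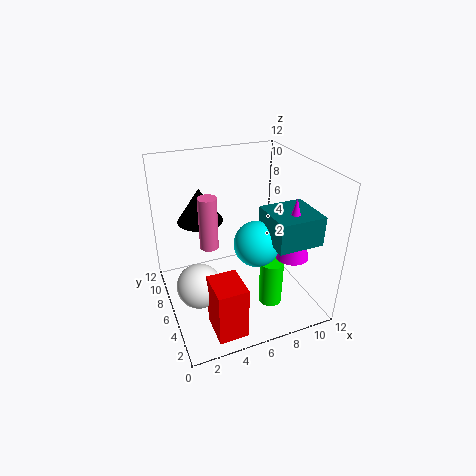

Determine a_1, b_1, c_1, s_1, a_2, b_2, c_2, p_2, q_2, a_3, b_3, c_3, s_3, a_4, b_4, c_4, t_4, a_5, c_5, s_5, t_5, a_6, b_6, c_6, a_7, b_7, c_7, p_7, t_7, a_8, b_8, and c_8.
a_1 = 3.5, b_1 = 6, c_1 = 5.75, s_1 = 0.75, a_2 = 7, b_2 = 0.75, c_2 = 7.25, p_2 = 3.5, q_2 = 3.5, a_3 = 8.75, b_3 = 2, c_3 = 6, s_3 = 1.25, a_4 = 3.75, b_4 = 9.25, c_4 = 6.5, t_4 = 3, a_5 = 8.25, c_5 = 0.25, s_5 = 1, t_5 = 4, a_6 = 2, b_6 = 4.25, c_6 = 3.5, a_7 = 2.25, b_7 = 0.25, c_7 = 1, p_7 = 2.25, t_7 = 4.25, a_8 = 6.5, b_8 = 3.5, c_8 = 6.75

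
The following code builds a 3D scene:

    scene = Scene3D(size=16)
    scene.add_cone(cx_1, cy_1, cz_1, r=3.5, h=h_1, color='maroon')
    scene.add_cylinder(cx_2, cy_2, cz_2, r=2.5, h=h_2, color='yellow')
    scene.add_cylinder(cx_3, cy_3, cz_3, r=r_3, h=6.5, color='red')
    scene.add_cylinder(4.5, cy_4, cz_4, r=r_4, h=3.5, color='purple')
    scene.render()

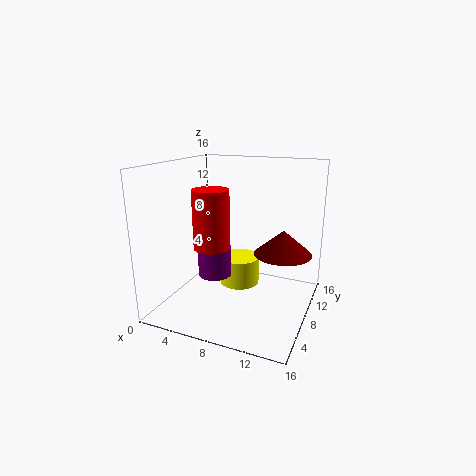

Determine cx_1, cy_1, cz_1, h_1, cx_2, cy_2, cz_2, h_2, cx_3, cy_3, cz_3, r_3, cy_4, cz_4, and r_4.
cx_1 = 12, cy_1 = 12.5, cz_1 = 5, h_1 = 3, cx_2 = 6.5, cy_2 = 12, cz_2 = 0.5, h_2 = 3.5, cx_3 = 5.5, cy_3 = 6.5, cz_3 = 7, r_3 = 2, cy_4 = 9, cz_4 = 2.5, r_4 = 2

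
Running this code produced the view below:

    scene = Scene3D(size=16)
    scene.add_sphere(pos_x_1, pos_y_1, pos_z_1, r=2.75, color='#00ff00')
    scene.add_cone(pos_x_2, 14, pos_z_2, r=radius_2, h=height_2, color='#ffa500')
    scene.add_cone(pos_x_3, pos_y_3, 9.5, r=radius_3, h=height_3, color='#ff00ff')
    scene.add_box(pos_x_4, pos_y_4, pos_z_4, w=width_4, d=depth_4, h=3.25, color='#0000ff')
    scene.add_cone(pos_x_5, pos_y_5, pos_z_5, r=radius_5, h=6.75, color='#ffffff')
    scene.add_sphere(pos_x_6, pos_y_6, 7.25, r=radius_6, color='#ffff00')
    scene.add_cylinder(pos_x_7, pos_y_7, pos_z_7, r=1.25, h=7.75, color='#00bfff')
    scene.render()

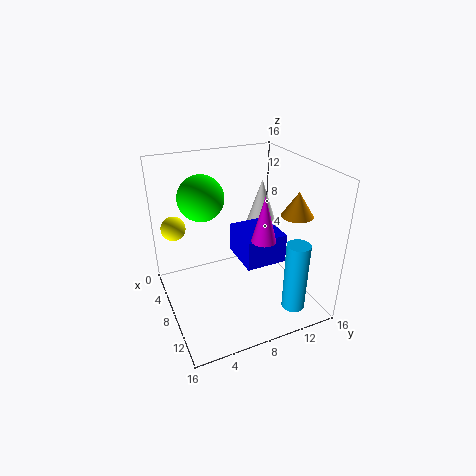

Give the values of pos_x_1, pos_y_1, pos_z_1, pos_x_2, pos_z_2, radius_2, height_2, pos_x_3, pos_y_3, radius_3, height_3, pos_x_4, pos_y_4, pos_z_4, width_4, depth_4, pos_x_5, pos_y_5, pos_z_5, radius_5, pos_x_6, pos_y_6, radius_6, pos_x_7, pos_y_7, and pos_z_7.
pos_x_1 = 3; pos_y_1 = 5.5; pos_z_1 = 11.25; pos_x_2 = 10.25; pos_z_2 = 10.5; radius_2 = 1.75; height_2 = 2.75; pos_x_3 = 12; pos_y_3 = 9; radius_3 = 1.25; height_3 = 4.75; pos_x_4 = 6.25; pos_y_4 = 7.75; pos_z_4 = 5.75; width_4 = 5; depth_4 = 4.5; pos_x_5 = 4.5; pos_y_5 = 12.75; pos_z_5 = 6.25; radius_5 = 2.25; pos_x_6 = 1.5; pos_y_6 = 2.25; radius_6 = 1.5; pos_x_7 = 13.5; pos_y_7 = 12.25; pos_z_7 = 1.25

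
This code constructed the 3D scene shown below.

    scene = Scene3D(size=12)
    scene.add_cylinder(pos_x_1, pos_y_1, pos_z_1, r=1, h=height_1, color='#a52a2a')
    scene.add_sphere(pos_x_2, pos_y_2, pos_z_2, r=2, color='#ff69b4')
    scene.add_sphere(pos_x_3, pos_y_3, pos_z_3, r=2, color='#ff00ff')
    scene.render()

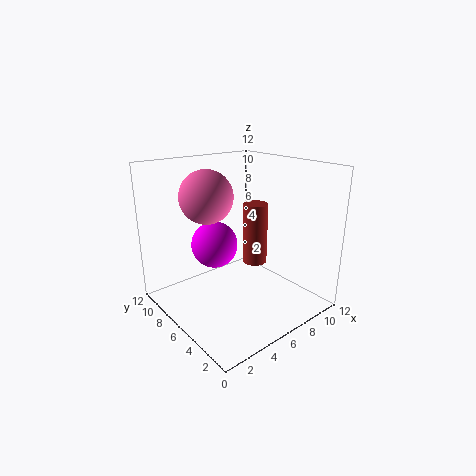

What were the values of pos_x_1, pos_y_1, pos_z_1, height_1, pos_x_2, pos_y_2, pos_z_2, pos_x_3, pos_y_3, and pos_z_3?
pos_x_1 = 7; pos_y_1 = 5; pos_z_1 = 4; height_1 = 5; pos_x_2 = 3; pos_y_2 = 6; pos_z_2 = 10; pos_x_3 = 5; pos_y_3 = 8; pos_z_3 = 5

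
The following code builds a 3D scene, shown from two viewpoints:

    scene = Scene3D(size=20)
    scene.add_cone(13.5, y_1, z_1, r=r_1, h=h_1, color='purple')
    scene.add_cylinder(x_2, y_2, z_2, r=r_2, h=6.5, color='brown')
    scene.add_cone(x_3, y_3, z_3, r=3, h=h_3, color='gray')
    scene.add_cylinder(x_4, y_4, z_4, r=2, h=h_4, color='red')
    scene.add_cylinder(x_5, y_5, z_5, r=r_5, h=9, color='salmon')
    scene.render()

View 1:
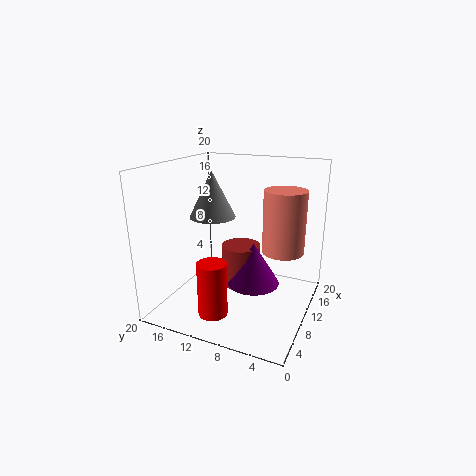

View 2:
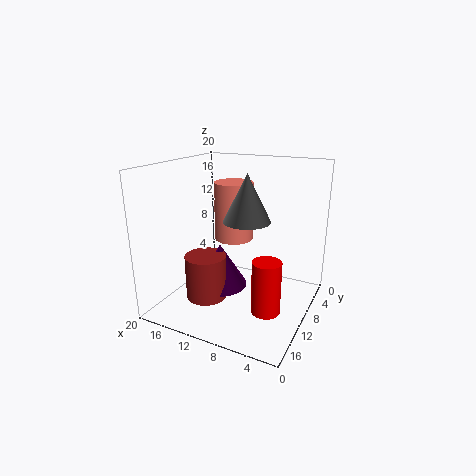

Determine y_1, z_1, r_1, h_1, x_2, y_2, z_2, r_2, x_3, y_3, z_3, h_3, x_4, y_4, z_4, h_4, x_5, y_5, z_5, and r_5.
y_1 = 9; z_1 = 1.5; r_1 = 4; h_1 = 6.5; x_2 = 14.5; y_2 = 11.5; z_2 = 0.5; r_2 = 3; x_3 = 7.5; y_3 = 12.5; z_3 = 13.5; h_3 = 6; x_4 = 5; y_4 = 11.5; z_4 = 0.5; h_4 = 7.5; x_5 = 13.5; y_5 = 4.5; z_5 = 7.5; r_5 = 3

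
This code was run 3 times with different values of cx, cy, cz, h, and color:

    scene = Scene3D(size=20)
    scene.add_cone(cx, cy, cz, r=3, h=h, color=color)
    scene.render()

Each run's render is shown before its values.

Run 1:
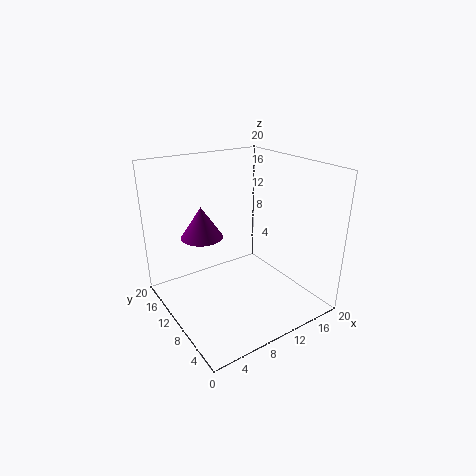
cx = 6.5; cy = 14; cz = 9.5; h = 4.5; color = 'purple'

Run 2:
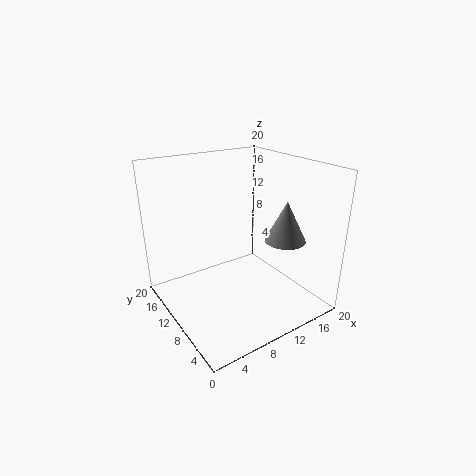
cx = 17; cy = 8; cz = 8.5; h = 6; color = 'gray'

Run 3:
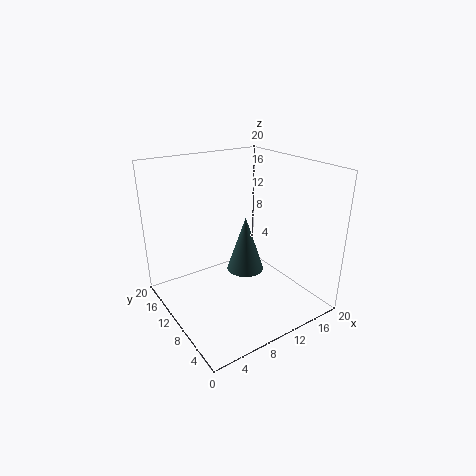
cx = 14.5; cy = 14.5; cz = 1.5; h = 9; color = 'darkslategray'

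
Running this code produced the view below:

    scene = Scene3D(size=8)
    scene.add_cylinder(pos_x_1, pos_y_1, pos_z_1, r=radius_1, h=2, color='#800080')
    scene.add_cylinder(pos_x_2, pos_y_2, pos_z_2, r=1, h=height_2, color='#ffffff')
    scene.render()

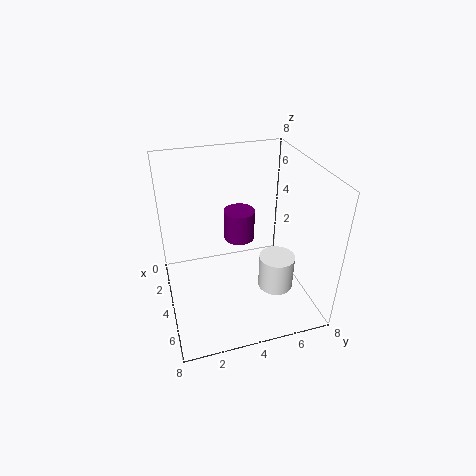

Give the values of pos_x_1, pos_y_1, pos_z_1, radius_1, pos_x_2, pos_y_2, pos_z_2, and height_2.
pos_x_1 = 1; pos_y_1 = 5; pos_z_1 = 2; radius_1 = 1; pos_x_2 = 5; pos_y_2 = 6; pos_z_2 = 1; height_2 = 2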